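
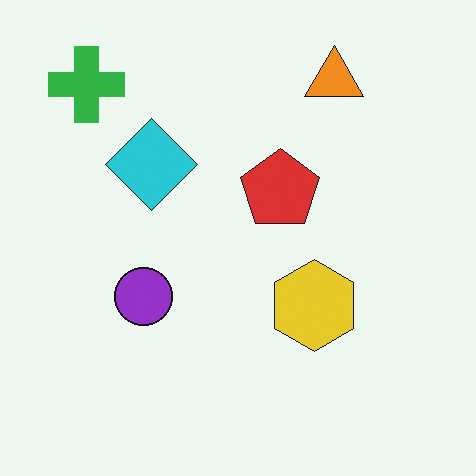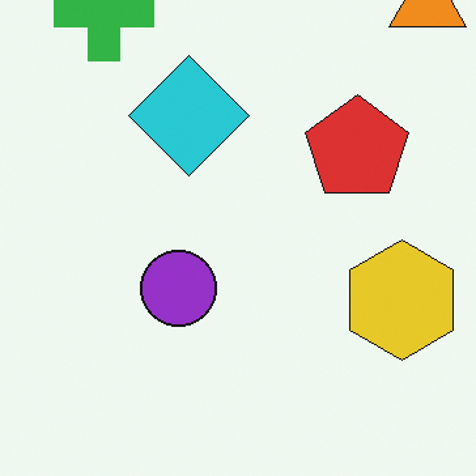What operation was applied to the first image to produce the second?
Cropped to a modestly smaller region and rescaled.

The visible shapes are larger and the field of view is narrower; shapes near the original edges may be partly or wholly outside the frame — a crop-and-rescale.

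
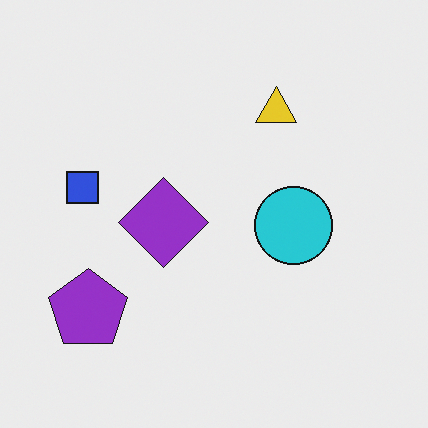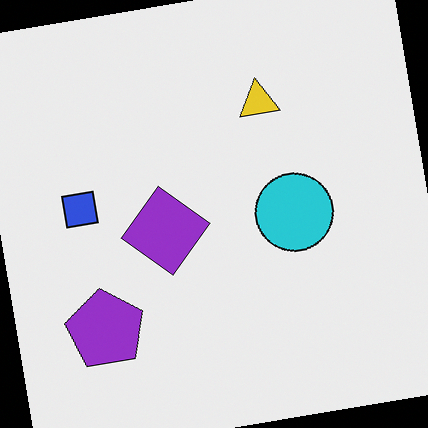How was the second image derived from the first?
It was rotated counter-clockwise by a small amount.

Every shape is tilted by the same angle and the image corners show triangular fill wedges — a whole-image rotation by a non-right angle.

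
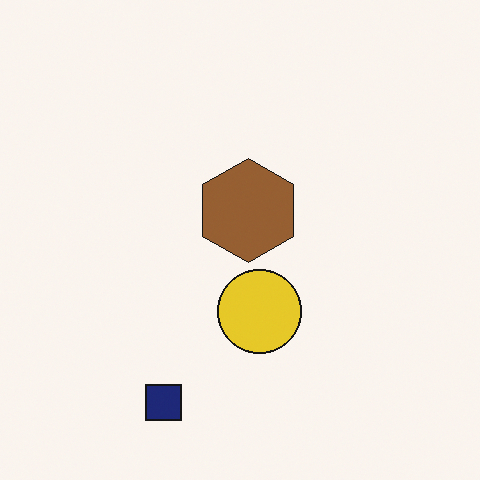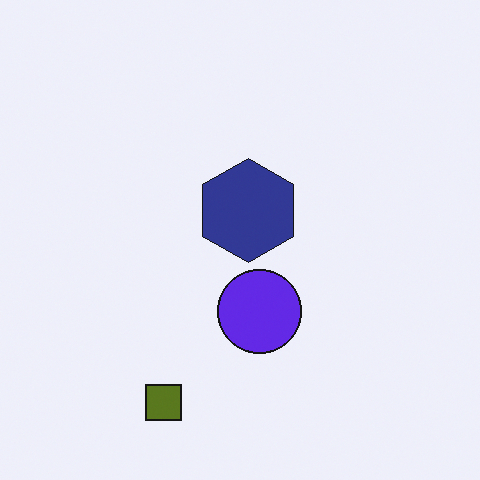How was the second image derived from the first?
The transformation is: hue-shifted through roughly half the color wheel.

Every shape's color has rotated by the same amount around the hue wheel — a uniform hue shift.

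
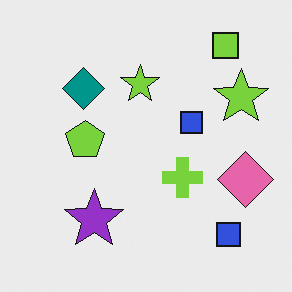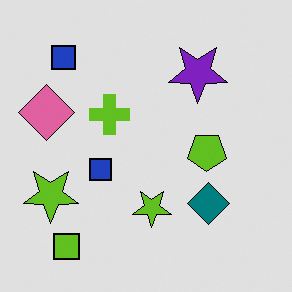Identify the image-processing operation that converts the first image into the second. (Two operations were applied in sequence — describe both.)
This is the original image rotated 180°, then moderately posterized.

The lime square sits in the top-right of the first image and the bottom-left of the second — consistent with a whole-image 180° rotation. Each flat color has snapped to a coarser quantized level — most visibly, the near-white background has dropped to a flat grey.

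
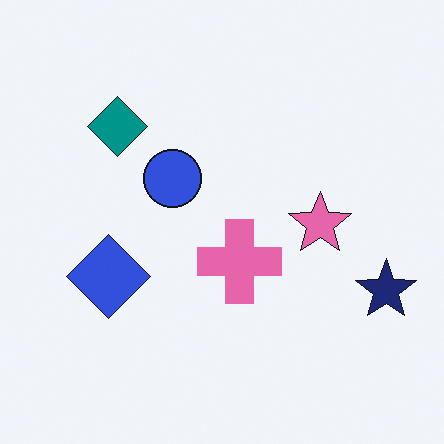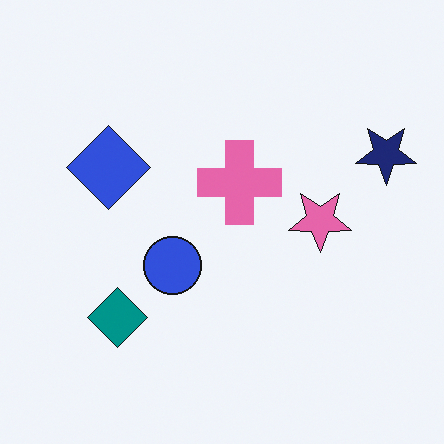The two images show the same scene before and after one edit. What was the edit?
This is the original image flipped vertically (top ↔ bottom).

The teal diamond is in the top-left of the first image and the bottom-left of the second — shapes on opposite sides of the horizontal midline have swapped in a mirror flip.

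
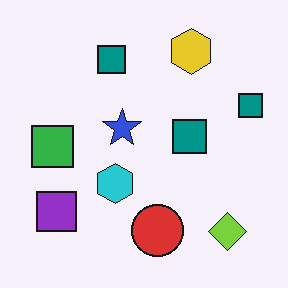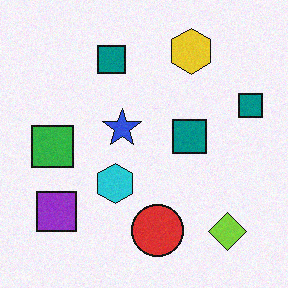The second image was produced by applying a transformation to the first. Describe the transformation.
The second image is the first degraded with a light layer of grain.

Random speckle covers the whole image, including the flat background.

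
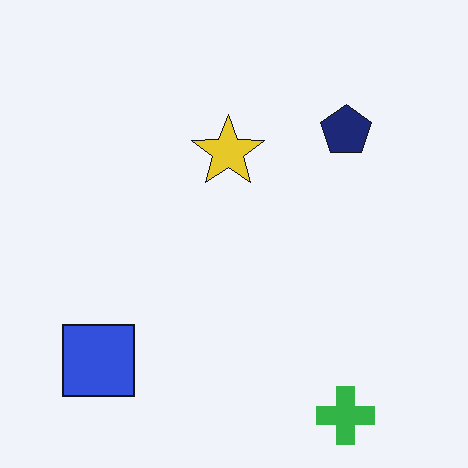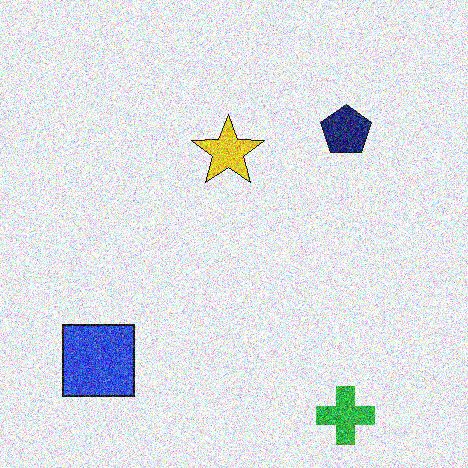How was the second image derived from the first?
The transformation is: degraded with strong gaussian noise.

Random speckle covers the whole image, including the flat background.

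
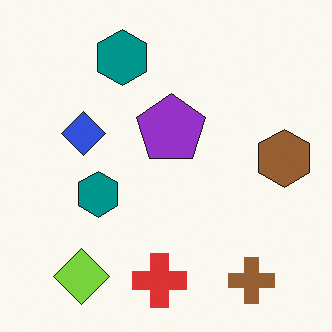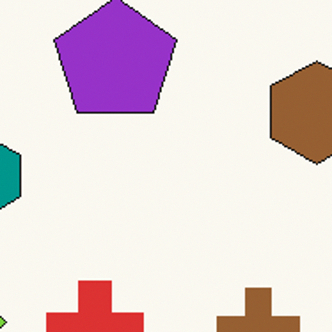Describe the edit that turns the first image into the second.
The image was cropped tightly and scaled back up.

The visible shapes are larger and the field of view is narrower; shapes near the original edges may be partly or wholly outside the frame — a crop-and-rescale.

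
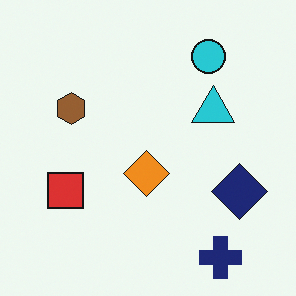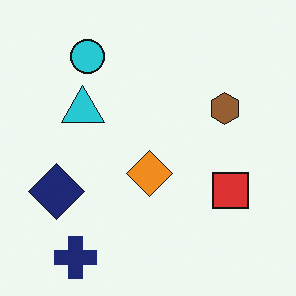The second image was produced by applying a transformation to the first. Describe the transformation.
It was flipped horizontally (left ↔ right).

The navy diamond is in the right of the first image and the left of the second — shapes on opposite sides of the vertical midline have swapped in a mirror flip.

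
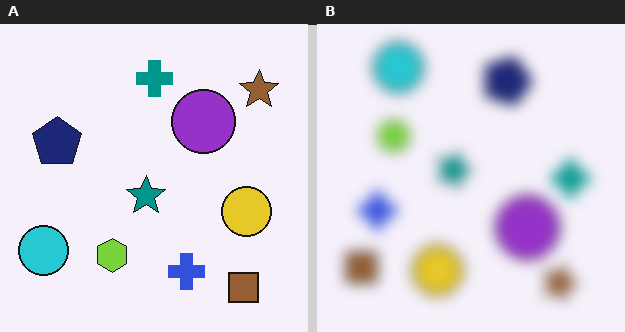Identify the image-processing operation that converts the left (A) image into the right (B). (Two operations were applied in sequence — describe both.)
The image was heavily blurred, then rotated 90° clockwise.

Shape edges and outlines are uniformly softened across the whole image. The brown square sits in the bottom-right of the left (A) image and the bottom-left of the right (B) — consistent with a whole-image 90° clockwise rotation.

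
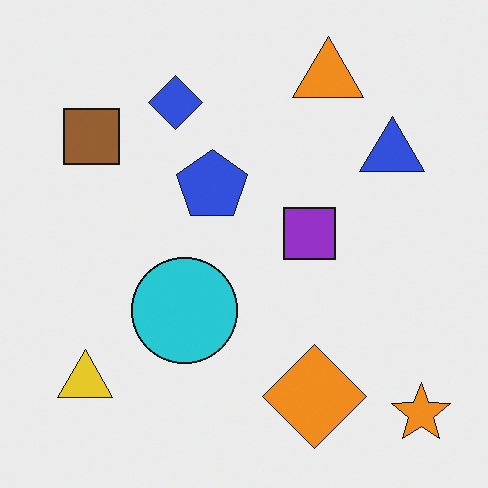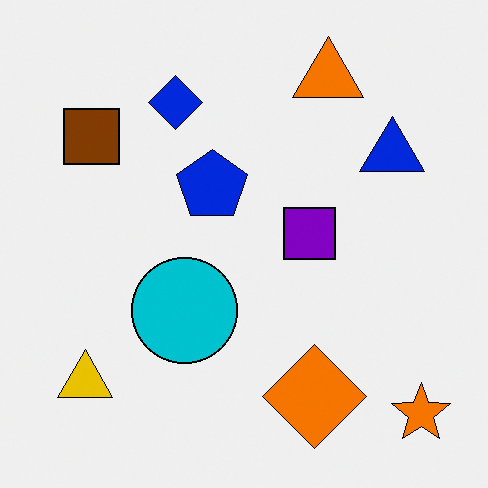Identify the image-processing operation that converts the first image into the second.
The transformation is: given slightly increased contrast.

Tones are pushed away from mid-grey across the whole image — a global contrast change.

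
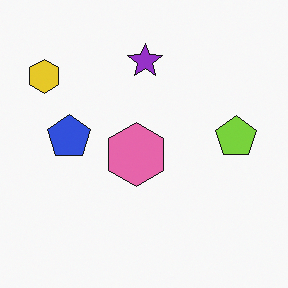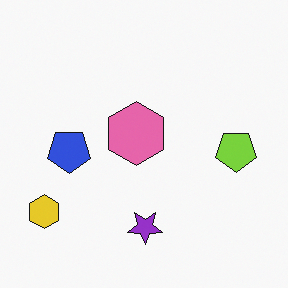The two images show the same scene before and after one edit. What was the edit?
Flipped vertically (top ↔ bottom).

The purple star is in the top of the first image and the bottom of the second — shapes on opposite sides of the horizontal midline have swapped in a mirror flip.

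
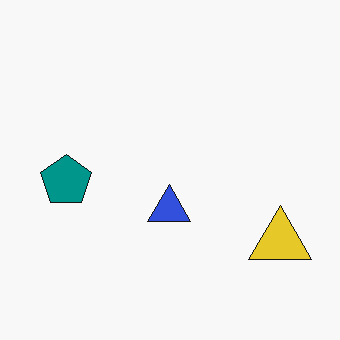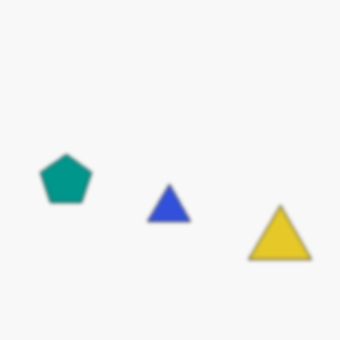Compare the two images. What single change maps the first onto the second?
The second image is the first lightly blurred.

Shape edges and outlines are uniformly softened across the whole image.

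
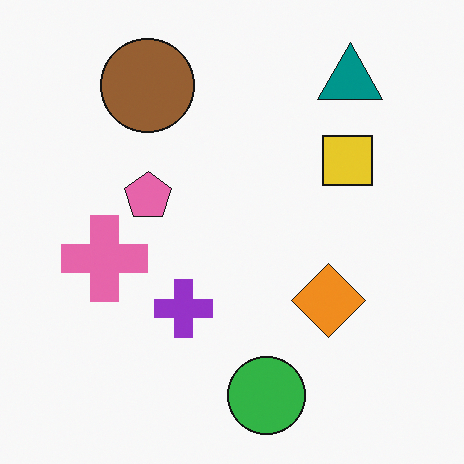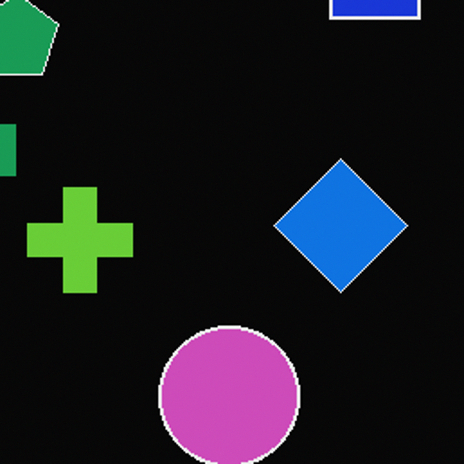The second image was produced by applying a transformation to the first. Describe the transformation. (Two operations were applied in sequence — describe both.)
The transformation is: color-inverted (negative), then cropped to a noticeably smaller region and rescaled.

The light background has become dark and every shape's color is its complement — a photographic negative. The visible shapes are larger and the field of view is narrower; shapes near the original edges may be partly or wholly outside the frame — a crop-and-rescale.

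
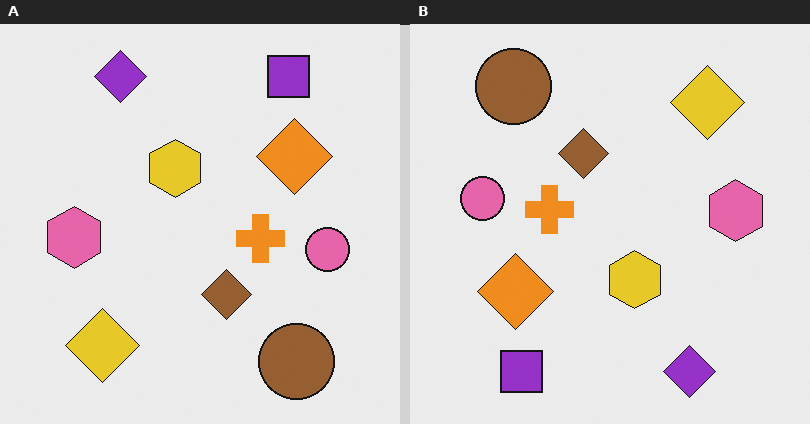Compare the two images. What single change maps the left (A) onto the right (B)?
It was rotated 180°.

The purple square sits in the top-right of the left (A) image and the bottom-left of the right (B) — consistent with a whole-image 180° rotation.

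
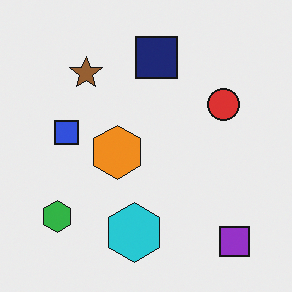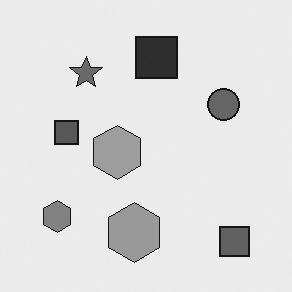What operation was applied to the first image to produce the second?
The transformation is: converted to grayscale.

All color is removed — every shape is now a shade of grey.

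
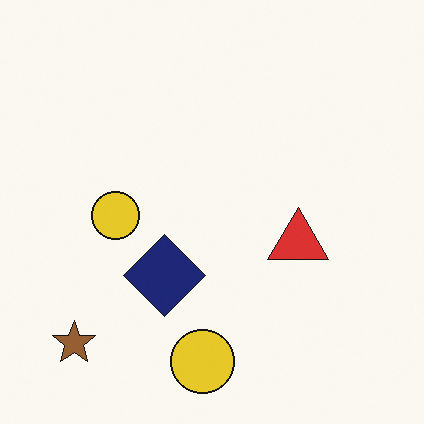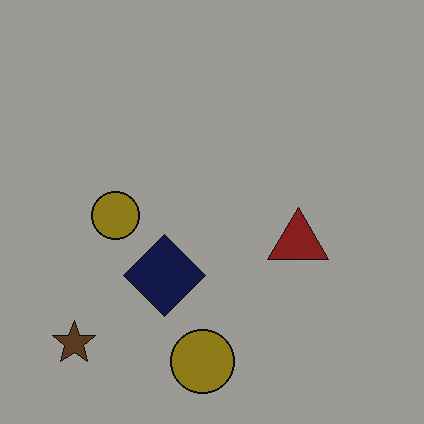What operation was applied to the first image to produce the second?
The second image is the first substantially darkened.

Every pixel — background and shapes alike — is uniformly darkened.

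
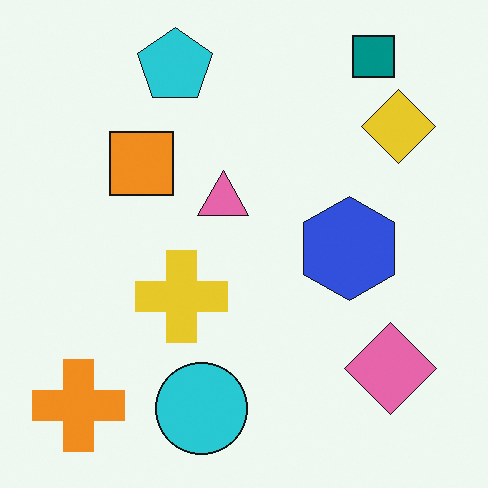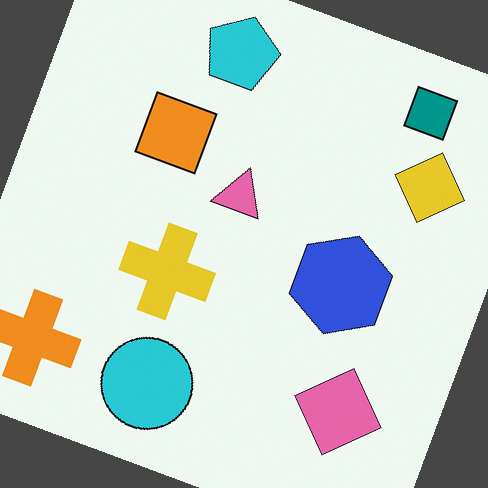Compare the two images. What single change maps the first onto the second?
It was rotated clockwise by a moderate amount.

Every shape is tilted by the same angle and the image corners show triangular fill wedges — a whole-image rotation by a non-right angle.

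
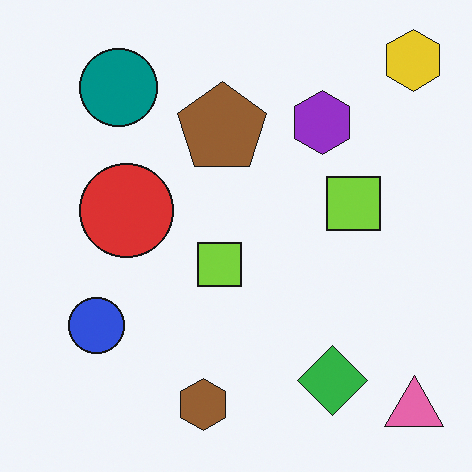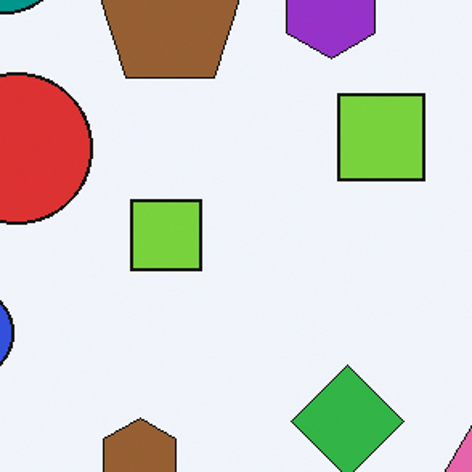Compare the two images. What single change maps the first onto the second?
Cropped slightly and scaled back up.

The visible shapes are larger and the field of view is narrower; shapes near the original edges may be partly or wholly outside the frame — a crop-and-rescale.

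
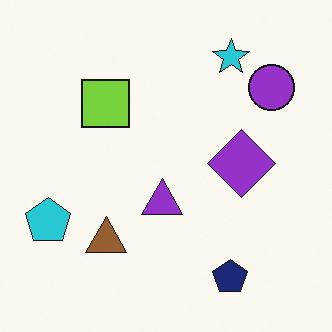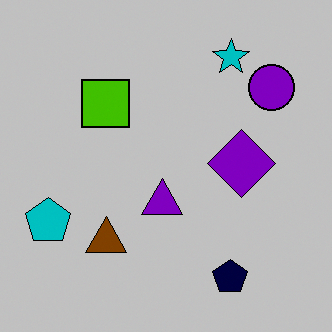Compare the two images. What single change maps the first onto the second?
This is the original image aggressively posterized.

Each flat color has snapped to a coarser quantized level — most visibly, the near-white background has dropped to a flat grey.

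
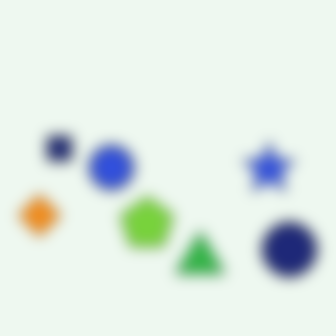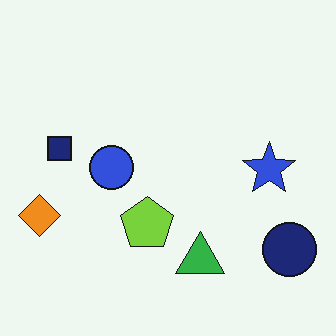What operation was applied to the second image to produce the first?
It was heavily blurred.

Shape edges and outlines are uniformly softened across the whole image.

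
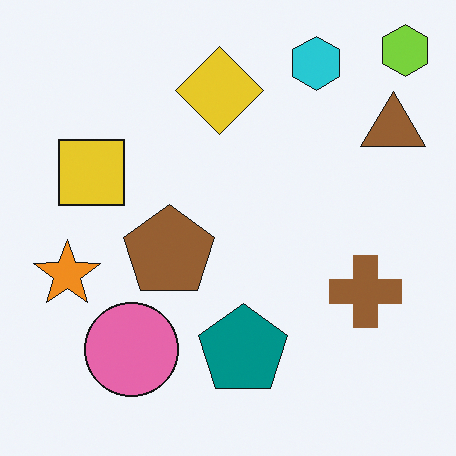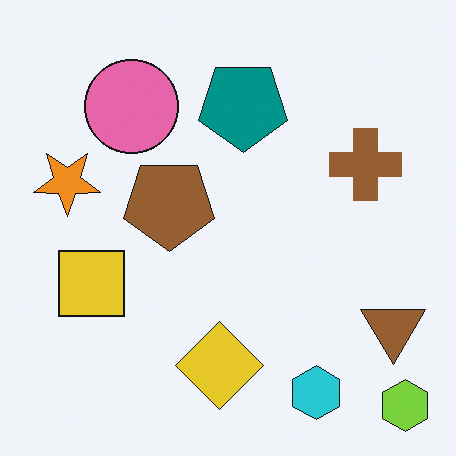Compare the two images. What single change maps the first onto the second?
The image was flipped vertically (top ↔ bottom).

The lime hexagon is in the top-right of the first image and the bottom-right of the second — shapes on opposite sides of the horizontal midline have swapped in a mirror flip.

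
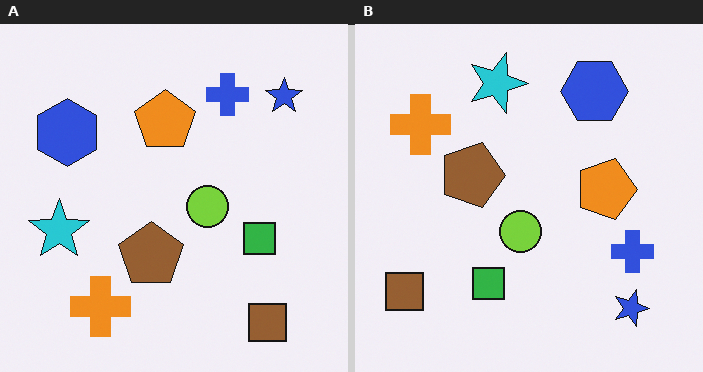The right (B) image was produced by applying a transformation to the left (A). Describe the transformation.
The image was rotated 90° clockwise.

The brown square sits in the bottom-right of the left (A) image and the bottom-left of the right (B) — consistent with a whole-image 90° clockwise rotation.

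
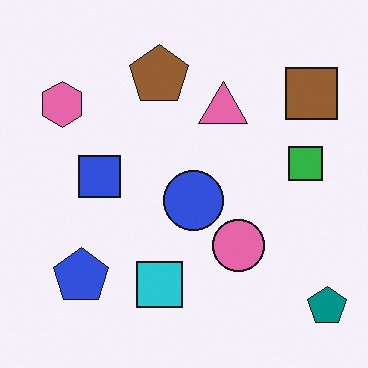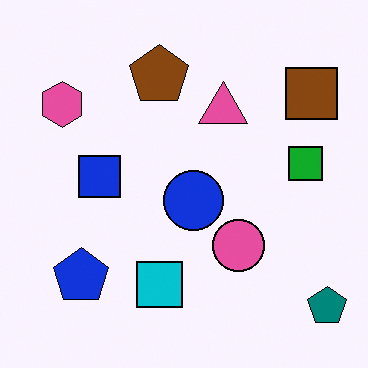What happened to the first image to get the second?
It was given slightly increased contrast.

Tones are pushed away from mid-grey across the whole image — a global contrast change.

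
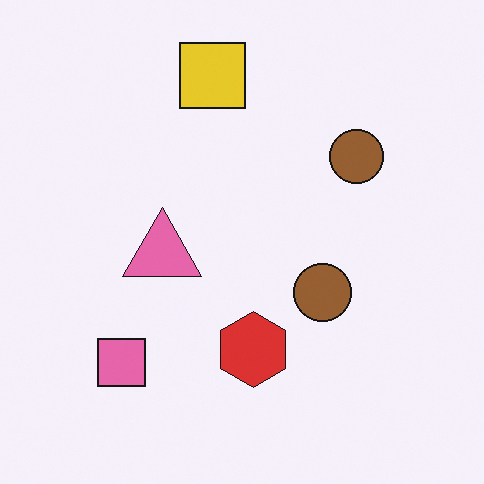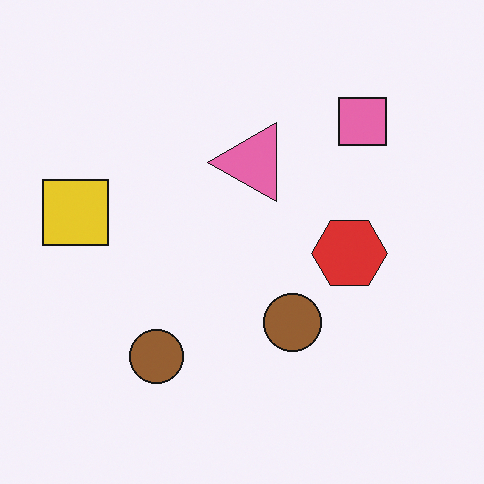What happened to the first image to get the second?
The transformation is: transposed (reflected across the top-left ↔ bottom-right diagonal).

Shapes have swapped their row and column positions — what was in the top-right is now in the bottom-left — a diagonal reflection.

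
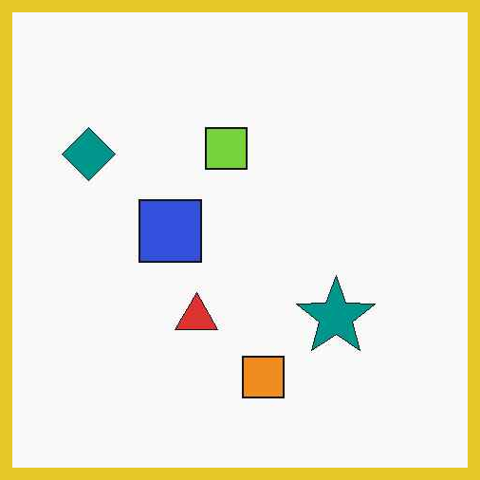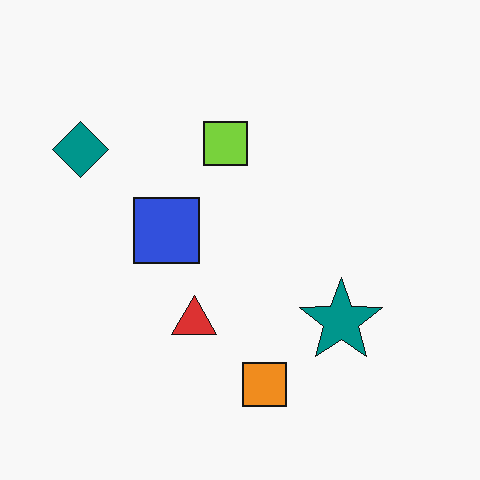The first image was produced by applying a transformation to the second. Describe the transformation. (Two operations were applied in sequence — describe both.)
It was given moderate JPEG compression, then framed with a yellow border.

Blocky 8×8 compression artifacts appear around shape edges and the flat background shows ringing — characteristic JPEG degradation. A solid yellow frame runs around the edge of the first image, with the content slightly shrunk inside it.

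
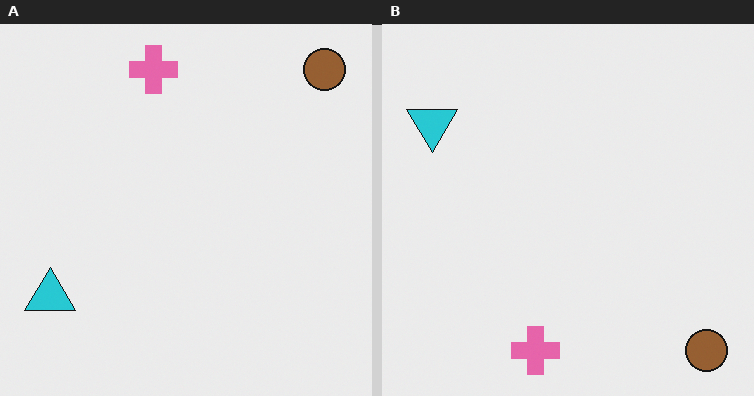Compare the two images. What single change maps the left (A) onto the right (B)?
The right (B) image is the left (A) flipped vertically (top ↔ bottom).

The brown circle is in the top-right of the left (A) image and the bottom-right of the right (B) — shapes on opposite sides of the horizontal midline have swapped in a mirror flip.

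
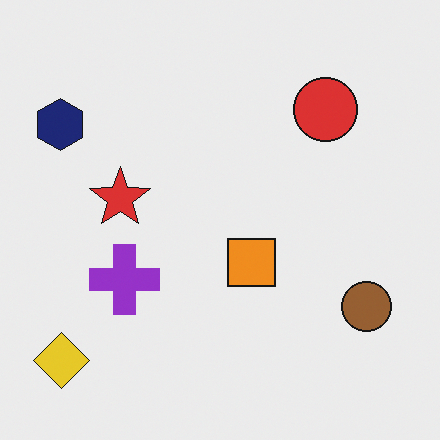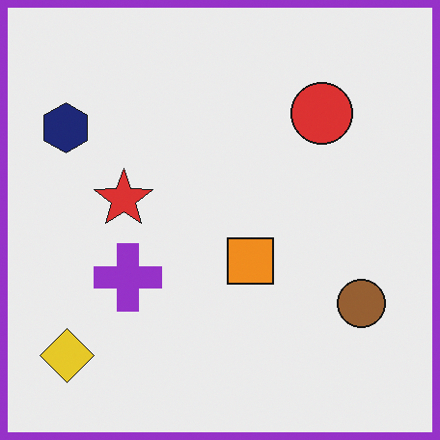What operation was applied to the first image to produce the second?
The transformation is: framed with a purple border.

A solid purple frame runs around the edge of the second image, with the content slightly shrunk inside it.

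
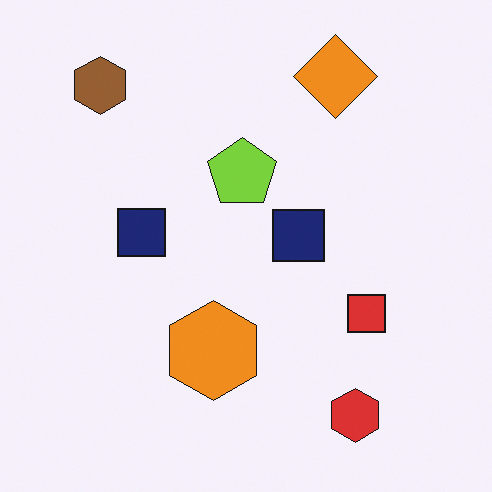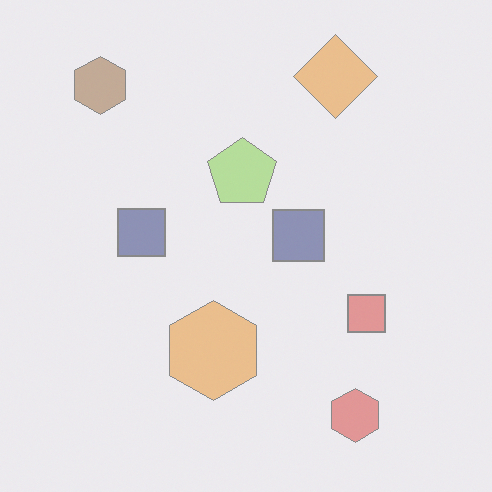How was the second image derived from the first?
It was washed out (contrast reduced).

Tones are pushed toward mid-grey across the whole image — a global contrast change.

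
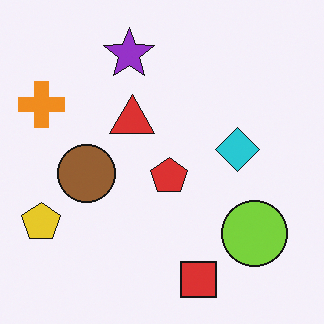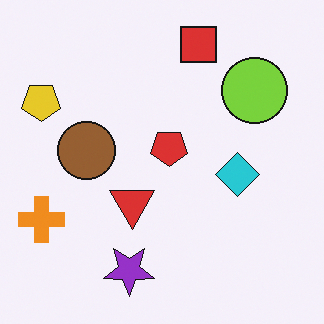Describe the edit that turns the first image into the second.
The second image is the first flipped vertically (top ↔ bottom).

The red square is in the bottom of the first image and the top of the second — shapes on opposite sides of the horizontal midline have swapped in a mirror flip.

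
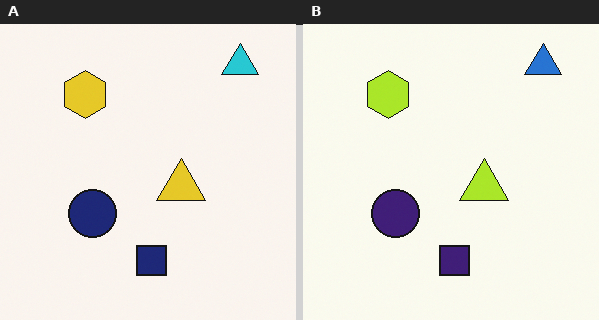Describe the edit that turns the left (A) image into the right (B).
The image was hue-shifted by a small amount.

Every shape's color has rotated by the same amount around the hue wheel — a uniform hue shift.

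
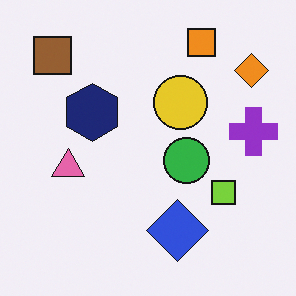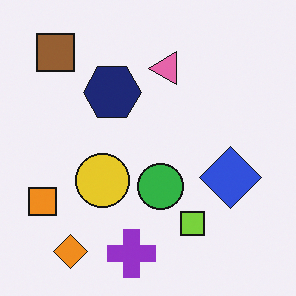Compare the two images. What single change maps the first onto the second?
This is the original image transposed (reflected across the top-left ↔ bottom-right diagonal).

Shapes have swapped their row and column positions — what was in the top-right is now in the bottom-left — a diagonal reflection.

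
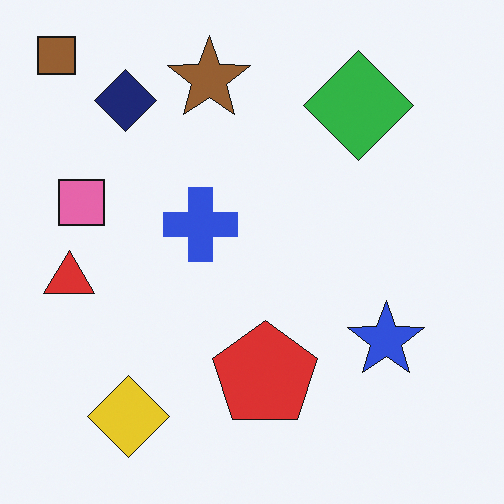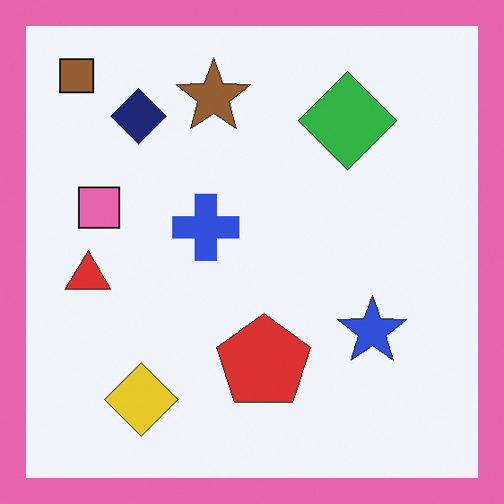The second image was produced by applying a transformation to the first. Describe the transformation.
It was framed with a pink border.

A solid pink frame runs around the edge of the second image, with the content slightly shrunk inside it.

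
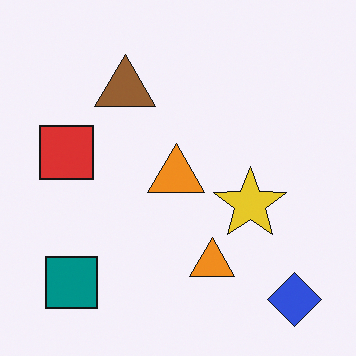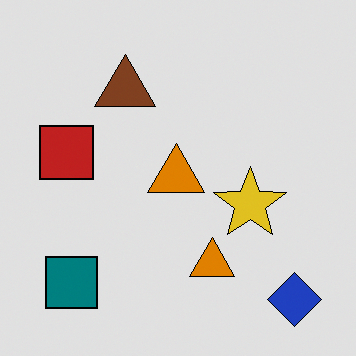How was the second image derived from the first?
This is the original image posterized to a reduced palette.

Each flat color has snapped to a coarser quantized level — most visibly, the near-white background has dropped to a flat grey.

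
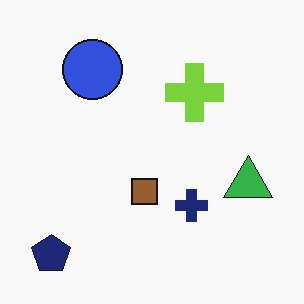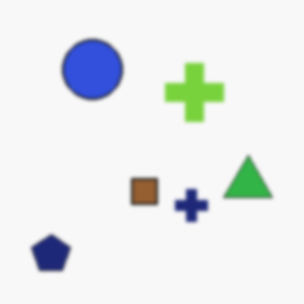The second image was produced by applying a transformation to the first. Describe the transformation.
The transformation is: slightly softened.

Shape edges and outlines are uniformly softened across the whole image.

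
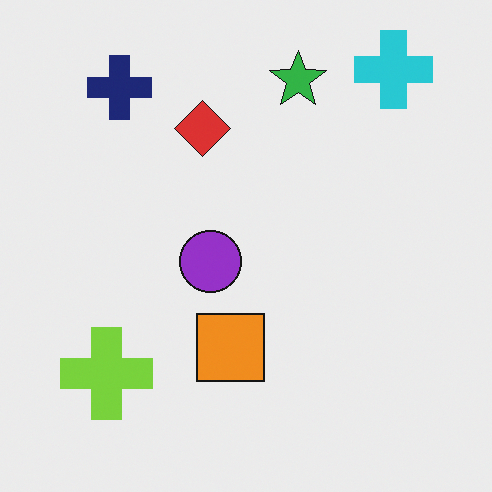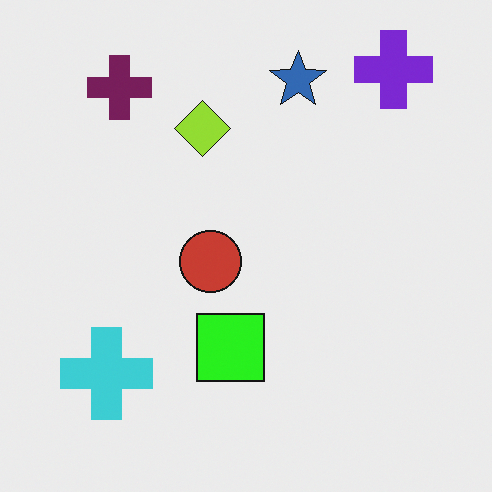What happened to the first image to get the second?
The image was hue-shifted by a moderate amount.

Every shape's color has rotated by the same amount around the hue wheel — a uniform hue shift.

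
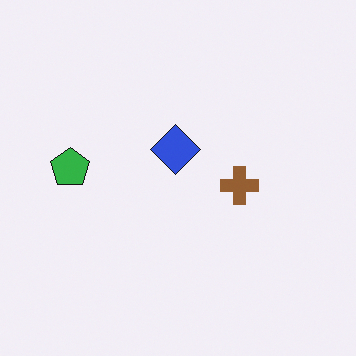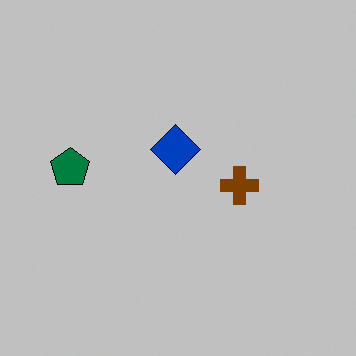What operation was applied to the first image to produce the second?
Aggressively posterized.

Each flat color has snapped to a coarser quantized level — most visibly, the near-white background has dropped to a flat grey.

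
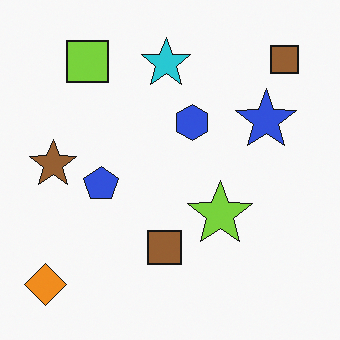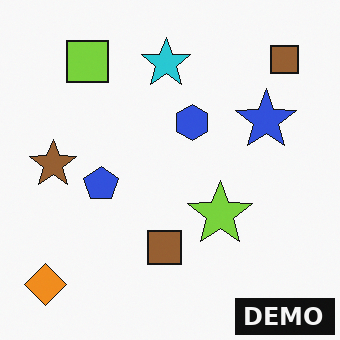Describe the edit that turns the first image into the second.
The image was watermarked with the text "DEMO" in the lower-right corner.

A dark label reading "DEMO" appears in the lower-right corner.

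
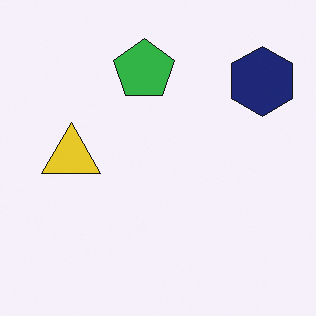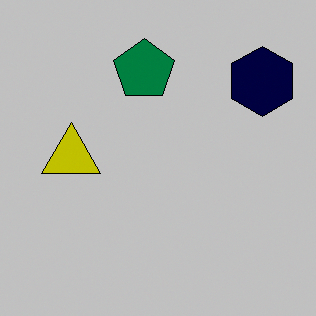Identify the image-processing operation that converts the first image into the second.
This is the original image aggressively posterized.

Each flat color has snapped to a coarser quantized level — most visibly, the near-white background has dropped to a flat grey.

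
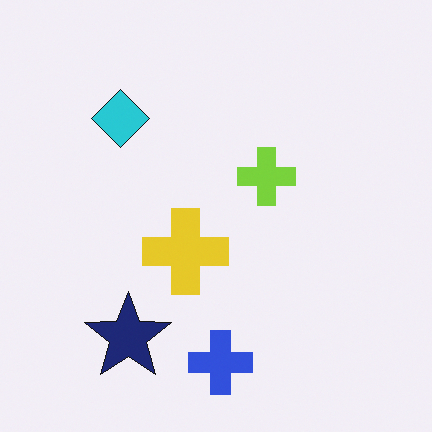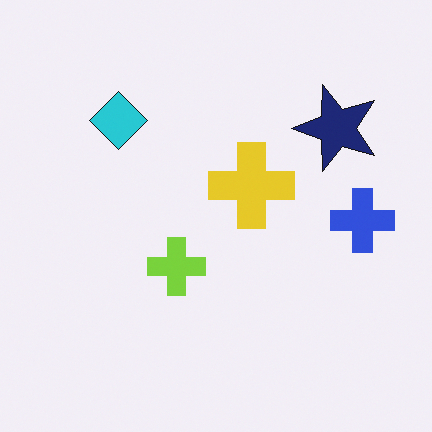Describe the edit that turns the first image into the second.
This is the original image transposed (reflected across the top-left ↔ bottom-right diagonal).

Shapes have swapped their row and column positions — what was in the top-right is now in the bottom-left — a diagonal reflection.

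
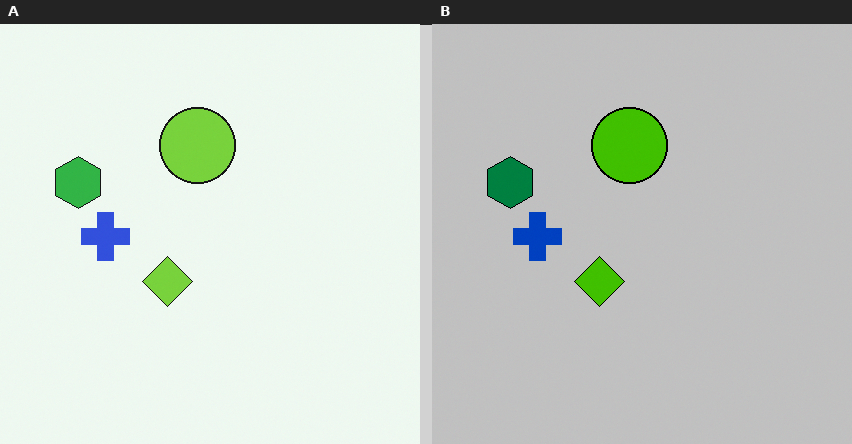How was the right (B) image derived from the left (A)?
This is the original image aggressively posterized.

Each flat color has snapped to a coarser quantized level — most visibly, the near-white background has dropped to a flat grey.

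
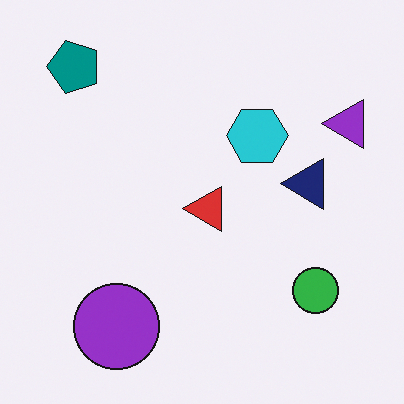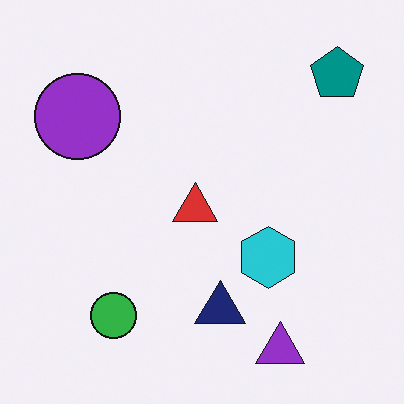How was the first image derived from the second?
Rotated 90° counter-clockwise.

The teal pentagon sits in the top-right of the second image and the top-left of the first — consistent with a whole-image 90° counter-clockwise rotation.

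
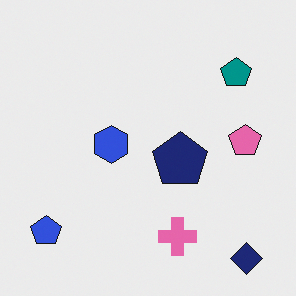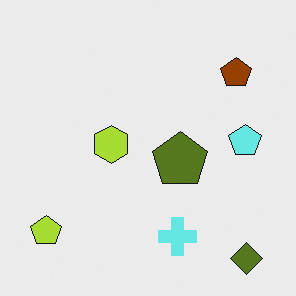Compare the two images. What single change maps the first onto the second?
The image was hue-shifted through roughly half the color wheel.

Every shape's color has rotated by the same amount around the hue wheel — a uniform hue shift.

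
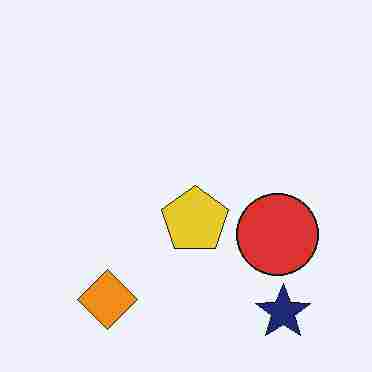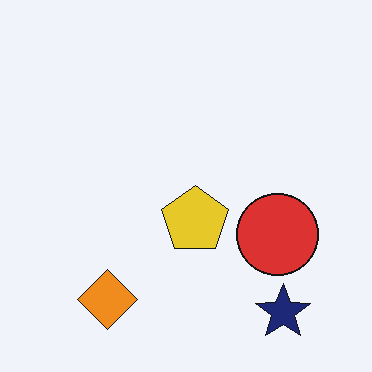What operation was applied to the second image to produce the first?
The transformation is: heavily JPEG-compressed with obvious blocking artifacts.

Blocky 8×8 compression artifacts appear around shape edges and the flat background shows ringing — characteristic JPEG degradation.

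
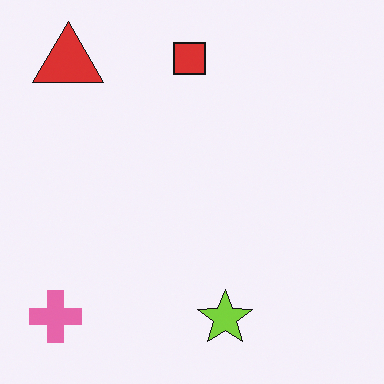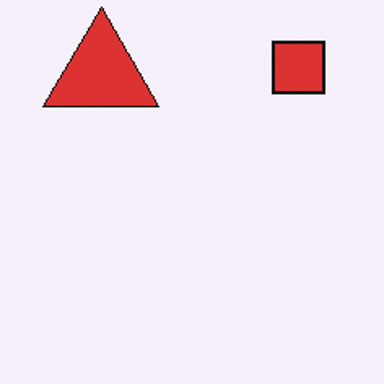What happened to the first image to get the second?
This is the original image cropped to a noticeably smaller region and rescaled.

The visible shapes are larger and the field of view is narrower; shapes near the original edges may be partly or wholly outside the frame — a crop-and-rescale.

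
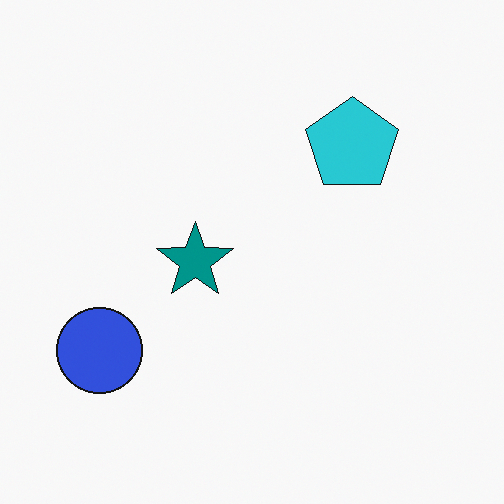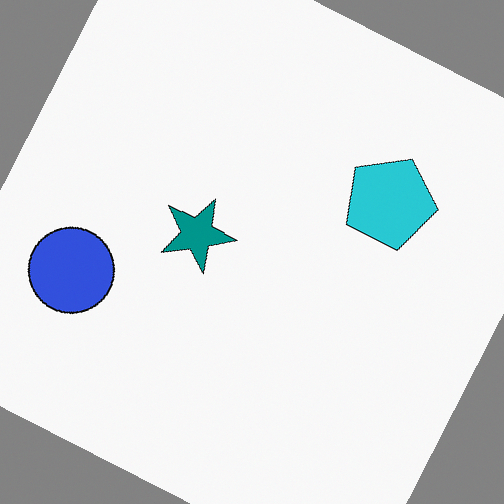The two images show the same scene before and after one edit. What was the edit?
The second image is the first rotated clockwise by a clearly visible amount.

Every shape is tilted by the same angle and the image corners show triangular fill wedges — a whole-image rotation by a non-right angle.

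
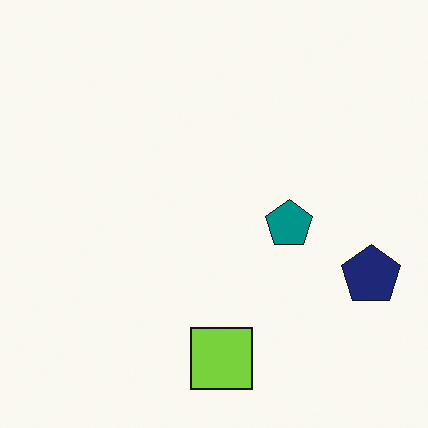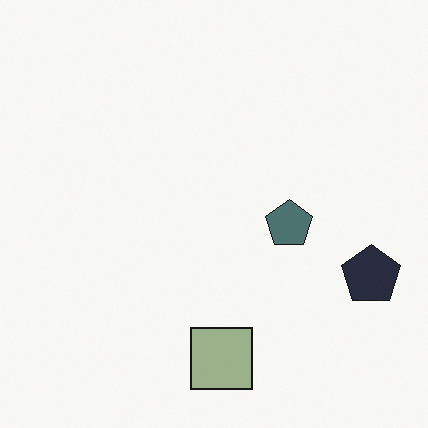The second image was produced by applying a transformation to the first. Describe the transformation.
The transformation is: made much more muted (saturation change).

All colors are more muted and greyish — a global saturation change.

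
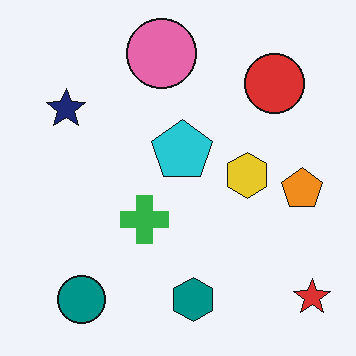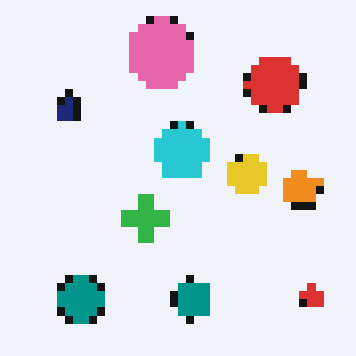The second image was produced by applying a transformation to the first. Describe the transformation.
The image was pixelated into visible square blocks.

Shapes are reduced to large square blocks; fine edges and outlines are lost — a downscale-then-upscale (mosaic) effect.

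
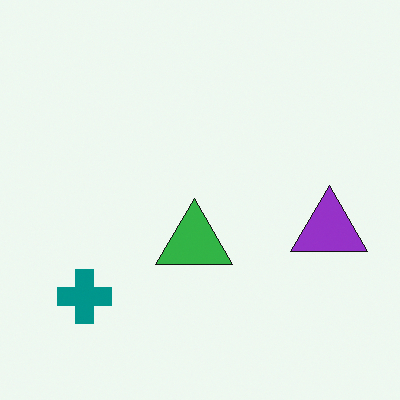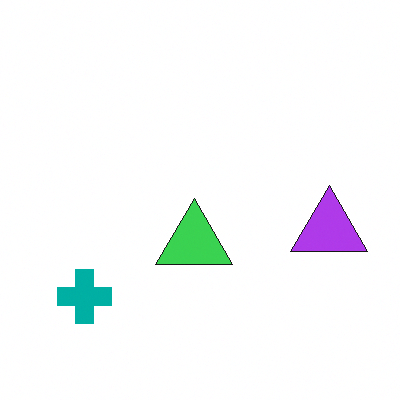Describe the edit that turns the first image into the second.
It was brightened a little.

Every pixel — background and shapes alike — is uniformly brightened.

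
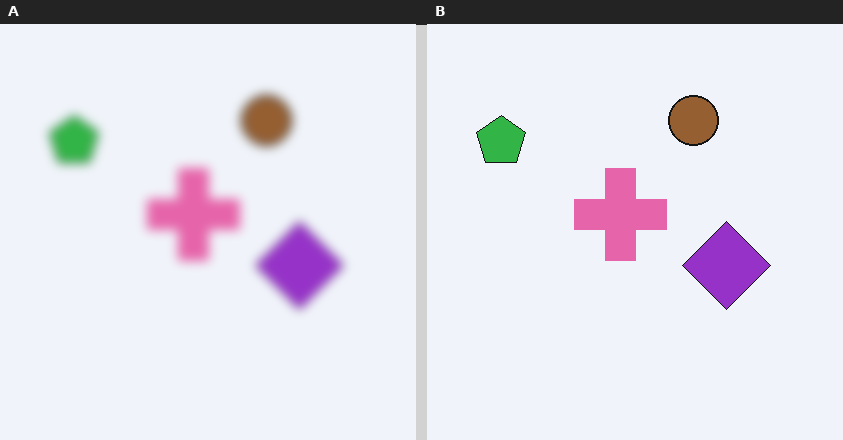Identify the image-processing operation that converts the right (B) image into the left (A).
The transformation is: heavily blurred.

Shape edges and outlines are uniformly softened across the whole image.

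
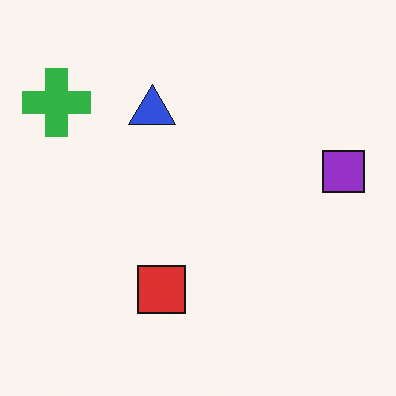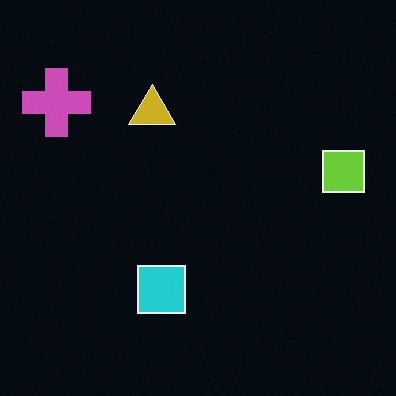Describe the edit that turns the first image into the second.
Color-inverted (negative).

The light background has become dark and every shape's color is its complement — a photographic negative.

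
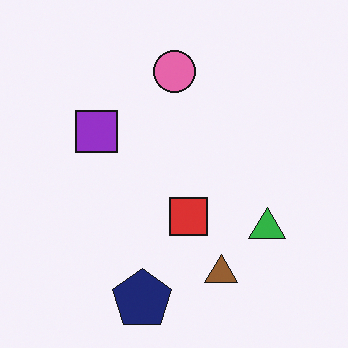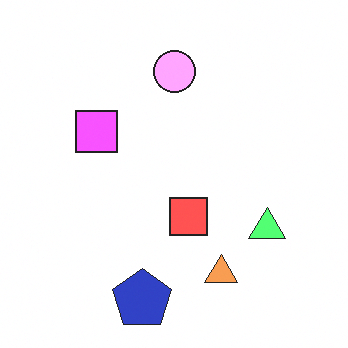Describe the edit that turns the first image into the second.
Noticeably brightened.

Every pixel — background and shapes alike — is uniformly brightened.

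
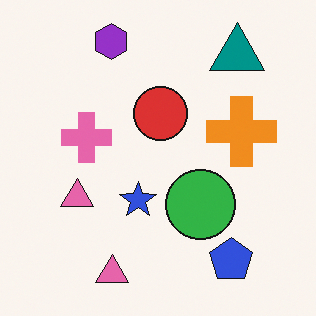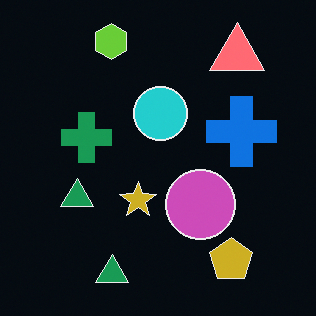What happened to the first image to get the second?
The image was color-inverted (negative).

The light background has become dark and every shape's color is its complement — a photographic negative.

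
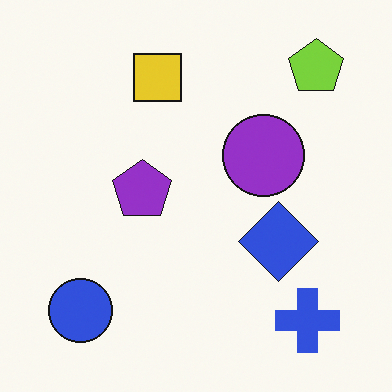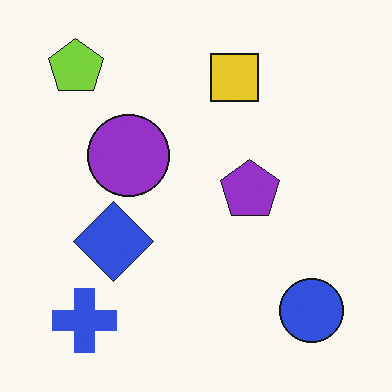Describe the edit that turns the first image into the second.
This is the original image flipped horizontally (left ↔ right).

The lime pentagon is in the top-right of the first image and the top-left of the second — shapes on opposite sides of the vertical midline have swapped in a mirror flip.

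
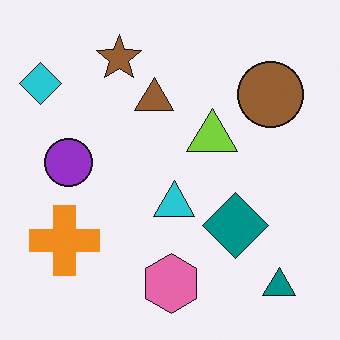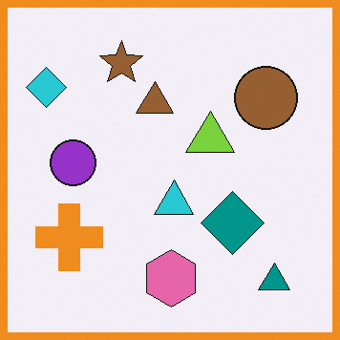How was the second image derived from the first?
The image was framed with a orange border.

A solid orange frame runs around the edge of the second image, with the content slightly shrunk inside it.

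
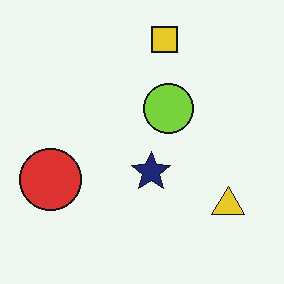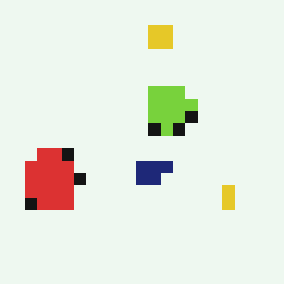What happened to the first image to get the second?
This is the original image heavily pixelated into large blocks.

Shapes are reduced to large square blocks; fine edges and outlines are lost — a downscale-then-upscale (mosaic) effect.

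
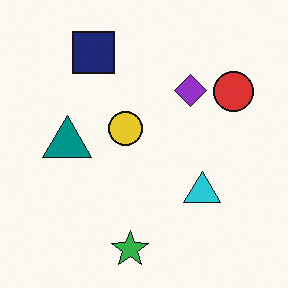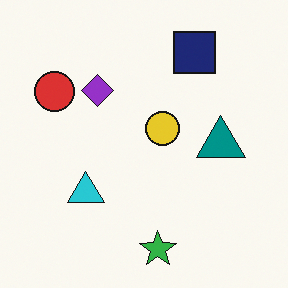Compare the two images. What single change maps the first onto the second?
The transformation is: flipped horizontally (left ↔ right).

The red circle is in the top-right of the first image and the top-left of the second — shapes on opposite sides of the vertical midline have swapped in a mirror flip.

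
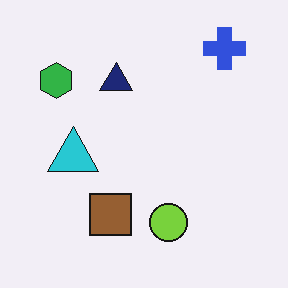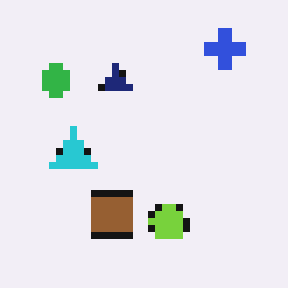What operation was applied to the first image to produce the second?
Moderately pixelated.

Shapes are reduced to large square blocks; fine edges and outlines are lost — a downscale-then-upscale (mosaic) effect.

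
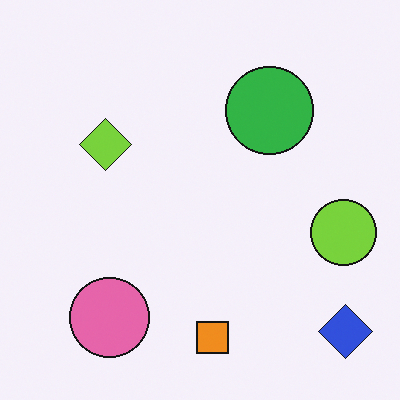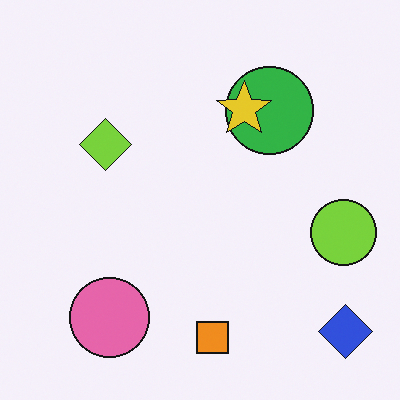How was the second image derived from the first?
Overlaid with an additional yellow star.

A yellow star appears in the second image that is absent from the first.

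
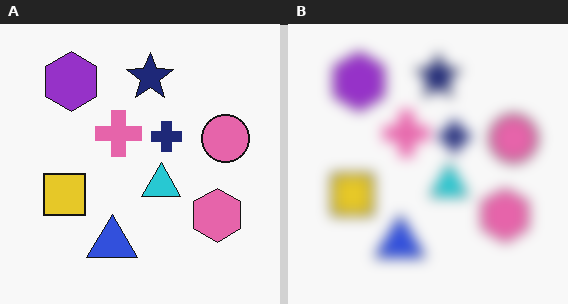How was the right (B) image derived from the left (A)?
Heavily blurred.

Shape edges and outlines are uniformly softened across the whole image.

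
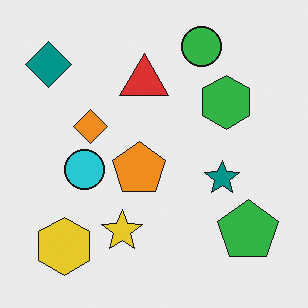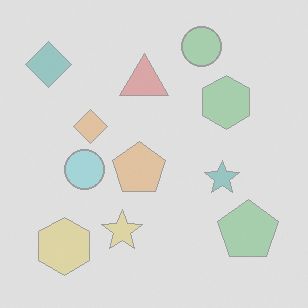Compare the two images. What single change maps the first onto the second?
It was washed out (contrast reduced).

Tones are pushed toward mid-grey across the whole image — a global contrast change.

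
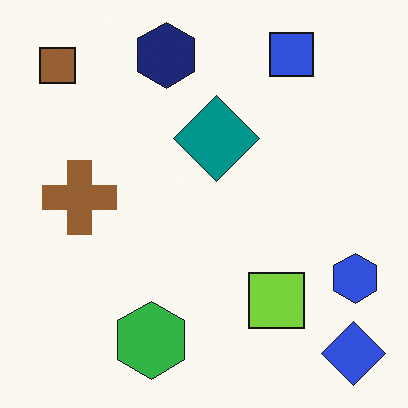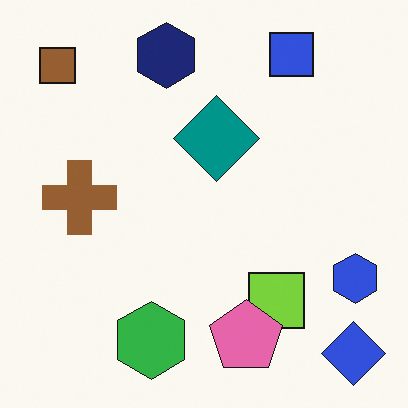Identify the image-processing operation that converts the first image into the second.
The transformation is: overlaid with an additional pink pentagon.

A pink pentagon appears in the second image that is absent from the first.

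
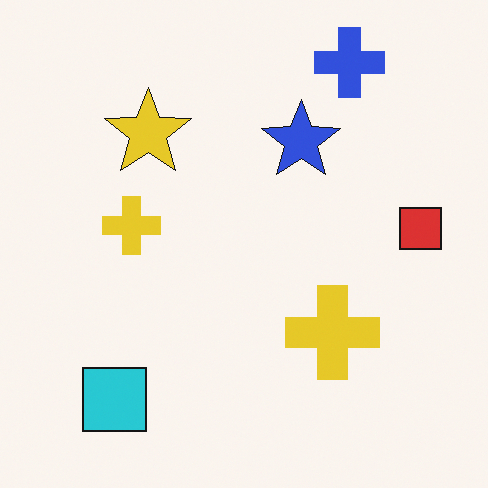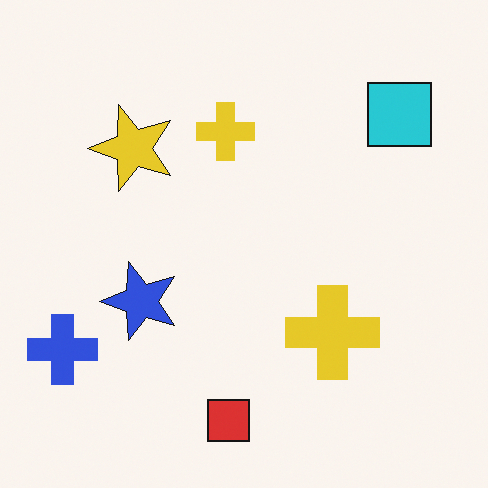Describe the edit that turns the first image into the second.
It was transposed (reflected across the top-left ↔ bottom-right diagonal).

Shapes have swapped their row and column positions — what was in the top-right is now in the bottom-left — a diagonal reflection.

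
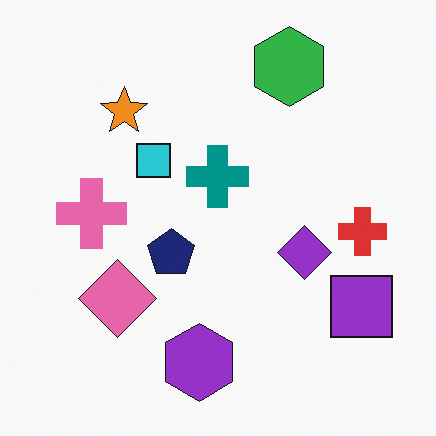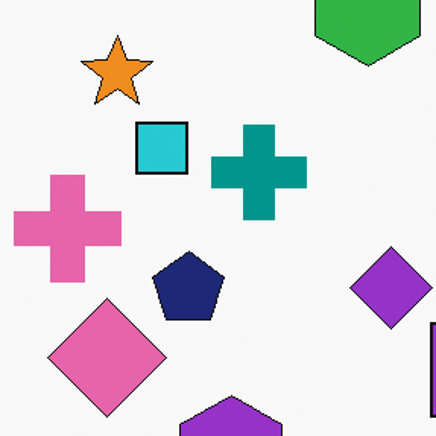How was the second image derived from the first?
Cropped slightly and scaled back up.

The visible shapes are larger and the field of view is narrower; shapes near the original edges may be partly or wholly outside the frame — a crop-and-rescale.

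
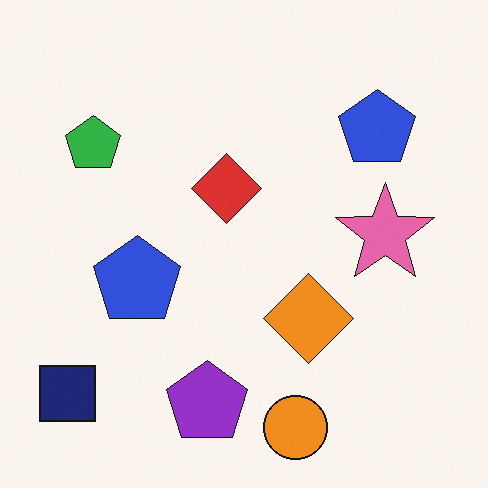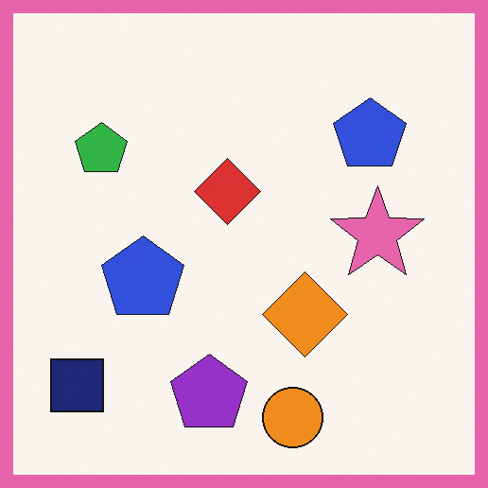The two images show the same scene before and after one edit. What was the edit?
Framed with a pink border.

A solid pink frame runs around the edge of the second image, with the content slightly shrunk inside it.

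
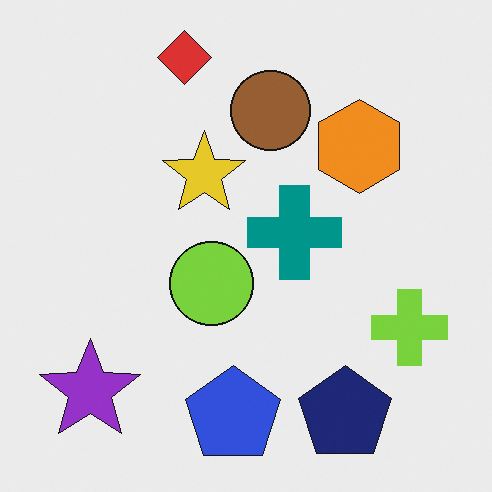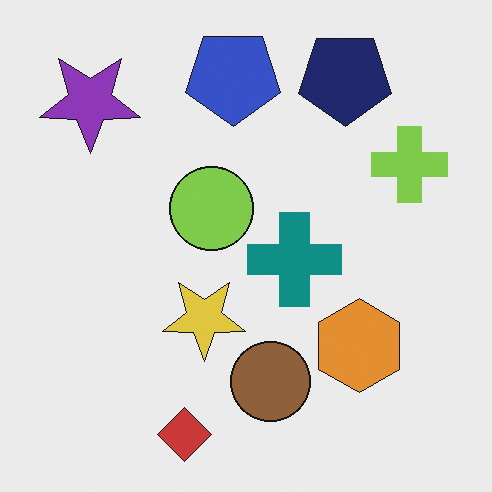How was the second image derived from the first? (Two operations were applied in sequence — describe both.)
The image was flipped vertically (top ↔ bottom), then slightly desaturated.

The red diamond is in the top of the first image and the bottom of the second — shapes on opposite sides of the horizontal midline have swapped in a mirror flip. All colors are more muted and greyish — a global saturation change.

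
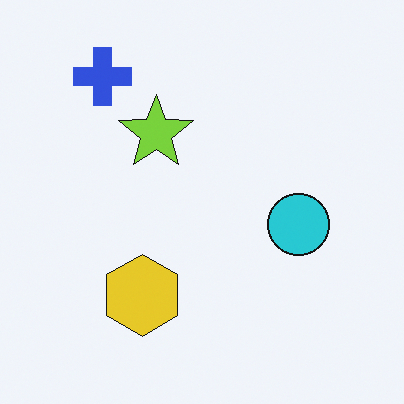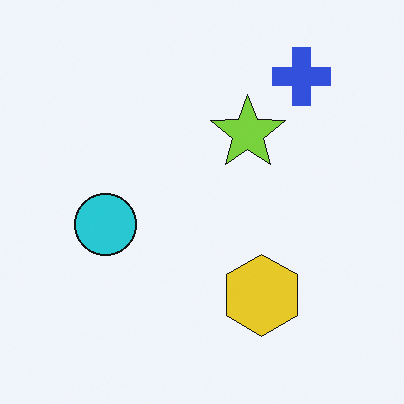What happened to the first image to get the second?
The second image is the first flipped horizontally (left ↔ right).

The blue cross is in the top-left of the first image and the top-right of the second — shapes on opposite sides of the vertical midline have swapped in a mirror flip.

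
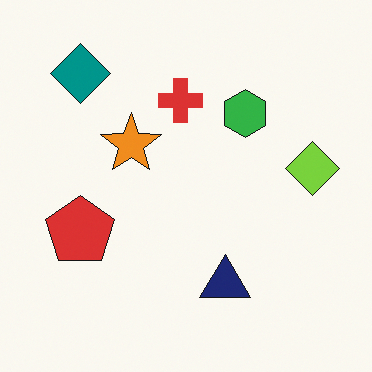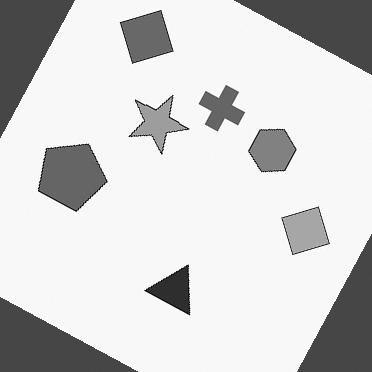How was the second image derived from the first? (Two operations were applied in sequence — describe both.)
The transformation is: converted to grayscale, then rotated clockwise by a moderate amount.

All color is removed — every shape is now a shade of grey. Every shape is tilted by the same angle and the image corners show triangular fill wedges — a whole-image rotation by a non-right angle.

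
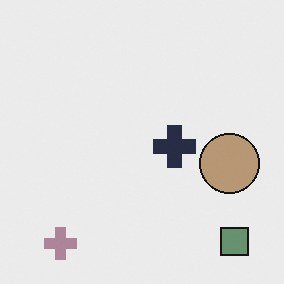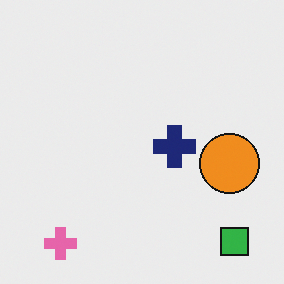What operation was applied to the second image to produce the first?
Made much more muted (saturation change).

All colors are more muted and greyish — a global saturation change.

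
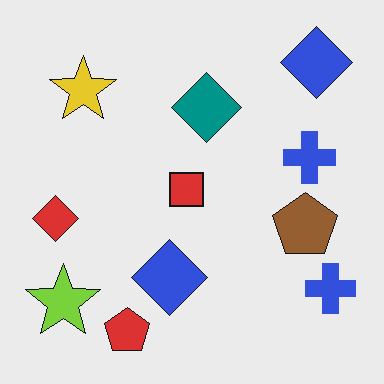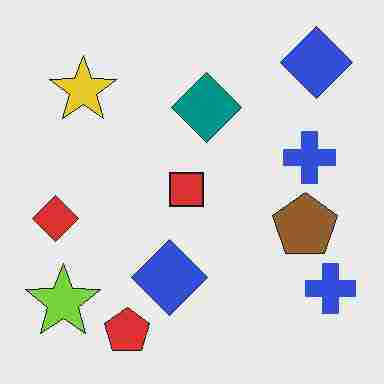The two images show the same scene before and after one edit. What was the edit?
Degraded with heavy JPEG compression.

Blocky 8×8 compression artifacts appear around shape edges and the flat background shows ringing — characteristic JPEG degradation.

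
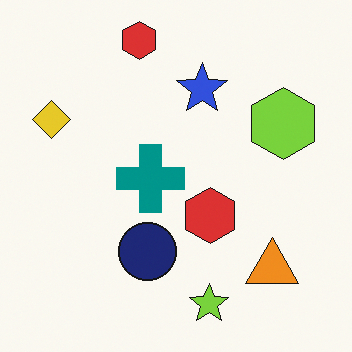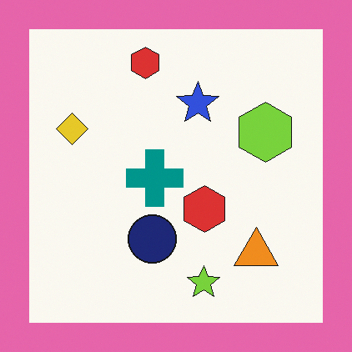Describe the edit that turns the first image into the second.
This is the original image framed with a pink border.

A solid pink frame runs around the edge of the second image, with the content slightly shrunk inside it.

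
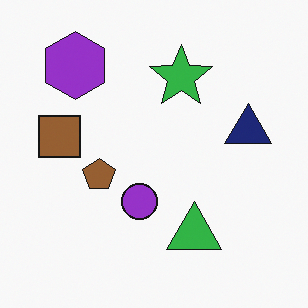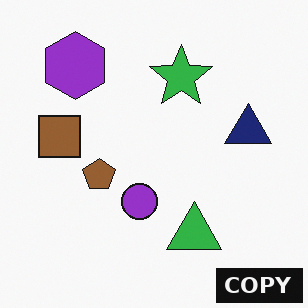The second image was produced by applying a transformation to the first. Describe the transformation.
The transformation is: watermarked with the text "COPY" in the lower-right corner.

A dark label reading "COPY" appears in the lower-right corner.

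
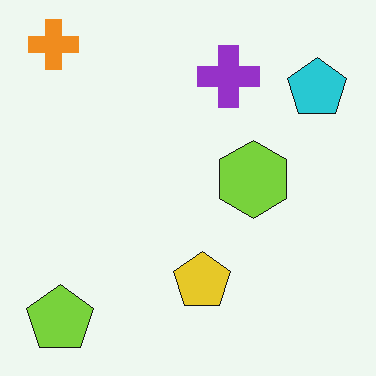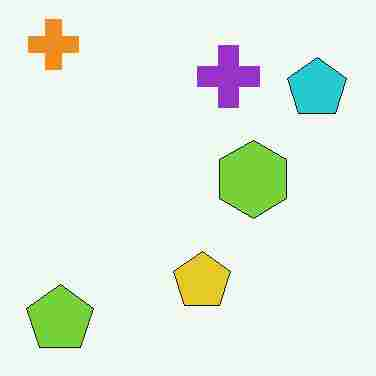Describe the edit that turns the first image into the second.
The second image is the first degraded with heavy JPEG compression.

Blocky 8×8 compression artifacts appear around shape edges and the flat background shows ringing — characteristic JPEG degradation.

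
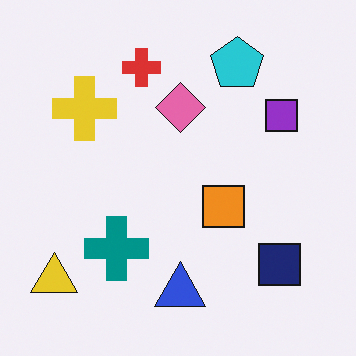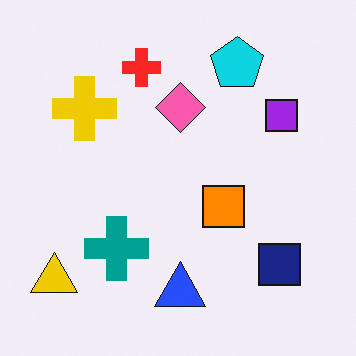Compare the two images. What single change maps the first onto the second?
The image was slightly oversaturated.

All colors are more vivid — a global saturation change.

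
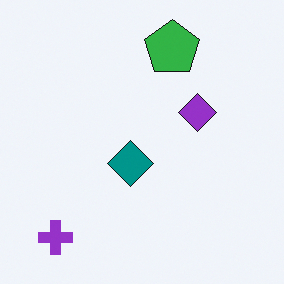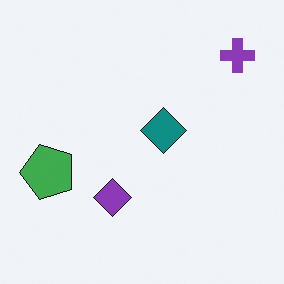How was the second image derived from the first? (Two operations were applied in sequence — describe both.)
The image was transposed (reflected across the top-left ↔ bottom-right diagonal), then slightly desaturated.

Shapes have swapped their row and column positions — what was in the top-right is now in the bottom-left — a diagonal reflection. All colors are more muted and greyish — a global saturation change.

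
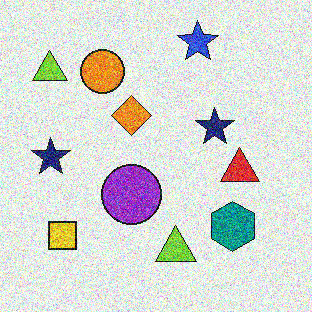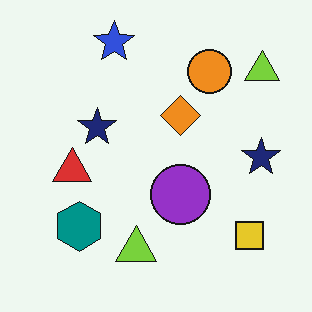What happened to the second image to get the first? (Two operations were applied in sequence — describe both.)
The image was flipped horizontally (left ↔ right), then degraded with strong gaussian noise.

The yellow square is in the bottom-right of the second image and the bottom-left of the first — shapes on opposite sides of the vertical midline have swapped in a mirror flip. Random speckle covers the whole image, including the flat background.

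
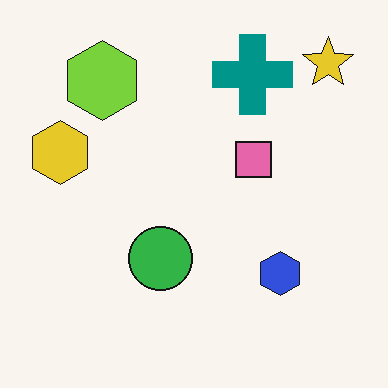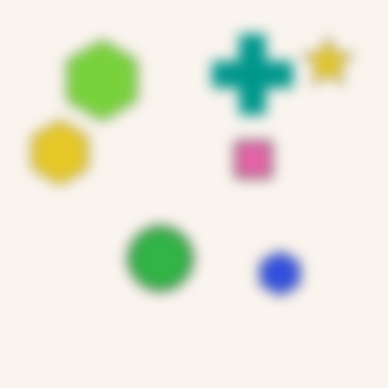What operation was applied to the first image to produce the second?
Strongly gaussian-blurred.

Shape edges and outlines are uniformly softened across the whole image.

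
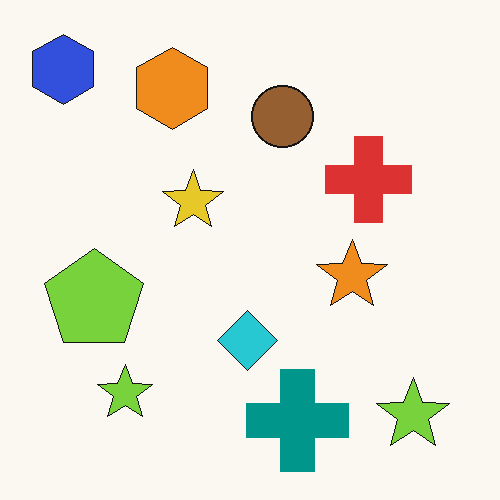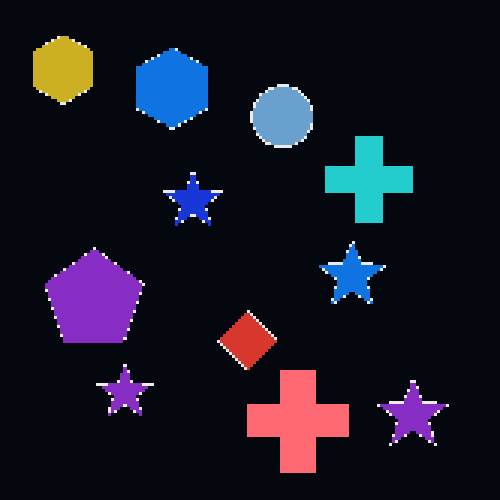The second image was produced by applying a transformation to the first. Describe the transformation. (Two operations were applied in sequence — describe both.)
The image was color-inverted (negative), then lightly pixelated (a mild mosaic effect).

The light background has become dark and every shape's color is its complement — a photographic negative. Shapes are reduced to large square blocks; fine edges and outlines are lost — a downscale-then-upscale (mosaic) effect.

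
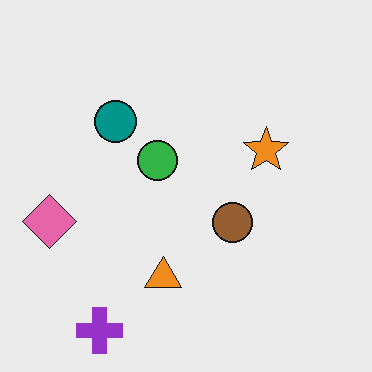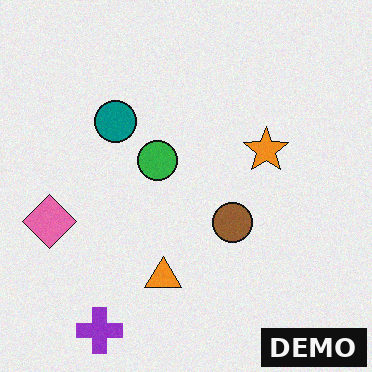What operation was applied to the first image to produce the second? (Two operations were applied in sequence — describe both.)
The image was degraded with light additive noise, then watermarked with the text "DEMO" in the lower-right corner.

Random speckle covers the whole image, including the flat background. A dark label reading "DEMO" appears in the lower-right corner.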